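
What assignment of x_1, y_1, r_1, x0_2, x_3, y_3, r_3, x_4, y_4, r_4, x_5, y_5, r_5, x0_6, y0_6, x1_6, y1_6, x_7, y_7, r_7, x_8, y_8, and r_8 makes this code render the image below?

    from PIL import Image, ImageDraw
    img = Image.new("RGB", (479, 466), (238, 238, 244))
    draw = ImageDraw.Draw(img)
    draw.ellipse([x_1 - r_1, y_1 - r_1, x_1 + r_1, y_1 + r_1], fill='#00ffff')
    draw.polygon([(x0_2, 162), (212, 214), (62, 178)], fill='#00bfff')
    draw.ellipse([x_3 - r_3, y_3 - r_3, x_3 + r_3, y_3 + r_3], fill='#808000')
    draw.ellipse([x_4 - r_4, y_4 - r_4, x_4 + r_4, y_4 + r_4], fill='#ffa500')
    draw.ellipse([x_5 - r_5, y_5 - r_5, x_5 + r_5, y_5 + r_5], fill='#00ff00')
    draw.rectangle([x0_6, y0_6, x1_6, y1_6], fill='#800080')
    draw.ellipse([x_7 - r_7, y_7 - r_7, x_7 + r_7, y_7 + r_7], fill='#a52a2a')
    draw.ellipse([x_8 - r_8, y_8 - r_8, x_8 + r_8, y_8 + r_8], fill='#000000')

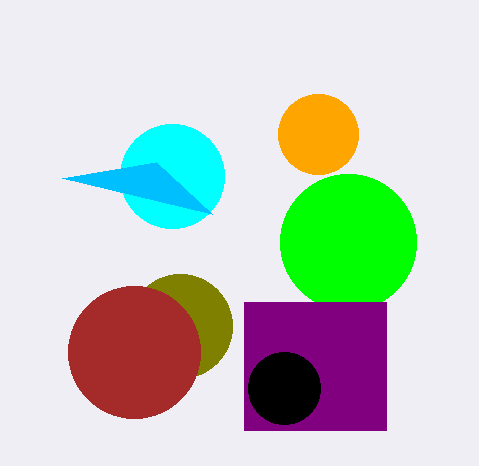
x_1 = 172; y_1 = 176; r_1 = 52; x0_2 = 156; x_3 = 180; y_3 = 326; r_3 = 52; x_4 = 318; y_4 = 134; r_4 = 40; x_5 = 348; y_5 = 242; r_5 = 68; x0_6 = 244; y0_6 = 302; x1_6 = 386; y1_6 = 430; x_7 = 134; y_7 = 352; r_7 = 66; x_8 = 284; y_8 = 388; r_8 = 36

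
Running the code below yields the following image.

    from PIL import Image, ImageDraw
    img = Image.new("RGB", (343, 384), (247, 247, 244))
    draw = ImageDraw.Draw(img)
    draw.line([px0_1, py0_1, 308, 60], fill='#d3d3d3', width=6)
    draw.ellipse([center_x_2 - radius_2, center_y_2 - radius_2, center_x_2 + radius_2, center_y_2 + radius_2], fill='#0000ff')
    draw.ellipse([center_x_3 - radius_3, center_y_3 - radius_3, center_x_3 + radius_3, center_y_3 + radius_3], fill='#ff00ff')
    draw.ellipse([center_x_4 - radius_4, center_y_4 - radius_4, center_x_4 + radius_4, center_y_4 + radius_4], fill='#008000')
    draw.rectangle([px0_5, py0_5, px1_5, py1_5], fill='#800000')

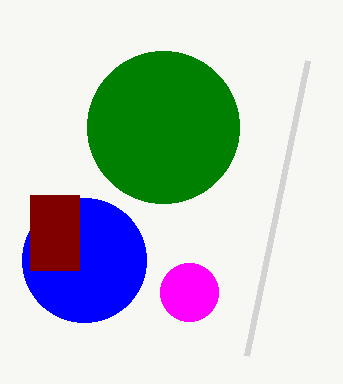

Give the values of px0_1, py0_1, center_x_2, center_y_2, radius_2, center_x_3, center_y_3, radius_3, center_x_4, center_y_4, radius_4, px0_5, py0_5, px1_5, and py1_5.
px0_1 = 247; py0_1 = 355; center_x_2 = 84; center_y_2 = 260; radius_2 = 62; center_x_3 = 189; center_y_3 = 292; radius_3 = 29; center_x_4 = 163; center_y_4 = 127; radius_4 = 76; px0_5 = 30; py0_5 = 195; px1_5 = 79; py1_5 = 270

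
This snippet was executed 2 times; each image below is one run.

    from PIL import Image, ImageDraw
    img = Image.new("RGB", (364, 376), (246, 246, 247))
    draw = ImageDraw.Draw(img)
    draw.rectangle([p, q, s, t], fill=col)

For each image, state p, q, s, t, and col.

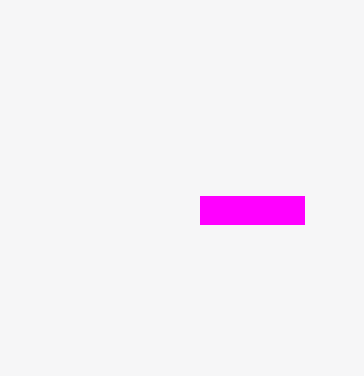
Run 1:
p = 200, q = 196, s = 304, t = 224, col = 'magenta'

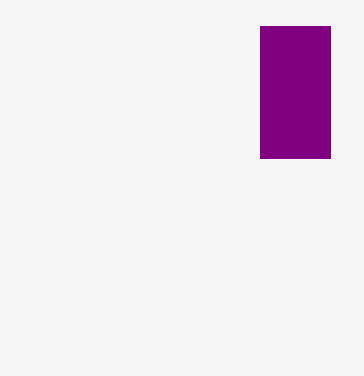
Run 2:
p = 260
q = 26
s = 330
t = 158
col = 'purple'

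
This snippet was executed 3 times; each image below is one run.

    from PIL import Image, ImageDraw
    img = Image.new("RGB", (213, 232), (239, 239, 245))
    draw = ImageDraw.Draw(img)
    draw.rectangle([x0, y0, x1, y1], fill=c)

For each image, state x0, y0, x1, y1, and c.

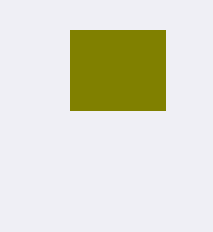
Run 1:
x0 = 70; y0 = 30; x1 = 165; y1 = 110; c = 'olive'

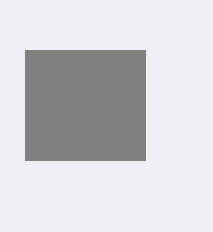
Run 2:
x0 = 25, y0 = 50, x1 = 145, y1 = 160, c = 'gray'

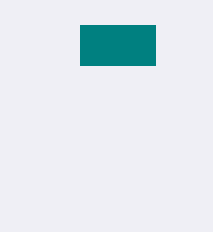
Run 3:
x0 = 80, y0 = 25, x1 = 155, y1 = 65, c = 'teal'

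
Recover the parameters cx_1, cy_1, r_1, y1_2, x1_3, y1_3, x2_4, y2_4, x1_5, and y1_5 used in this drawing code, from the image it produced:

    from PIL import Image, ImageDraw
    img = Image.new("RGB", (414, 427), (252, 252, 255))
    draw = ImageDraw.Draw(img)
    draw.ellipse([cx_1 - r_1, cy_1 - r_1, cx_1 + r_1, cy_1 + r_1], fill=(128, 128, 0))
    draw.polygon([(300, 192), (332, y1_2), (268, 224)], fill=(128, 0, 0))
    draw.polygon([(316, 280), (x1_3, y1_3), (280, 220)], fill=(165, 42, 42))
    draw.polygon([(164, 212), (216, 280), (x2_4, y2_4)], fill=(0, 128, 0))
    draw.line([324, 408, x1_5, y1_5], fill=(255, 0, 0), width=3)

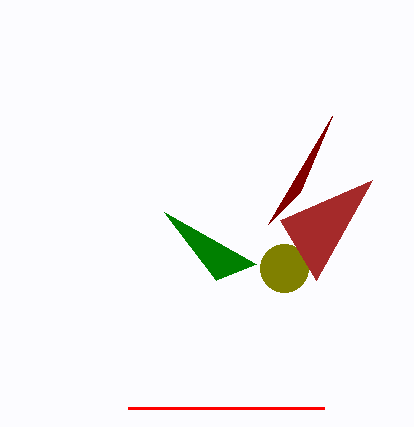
cx_1 = 284
cy_1 = 268
r_1 = 24
y1_2 = 116
x1_3 = 372
y1_3 = 180
x2_4 = 256
y2_4 = 264
x1_5 = 128
y1_5 = 408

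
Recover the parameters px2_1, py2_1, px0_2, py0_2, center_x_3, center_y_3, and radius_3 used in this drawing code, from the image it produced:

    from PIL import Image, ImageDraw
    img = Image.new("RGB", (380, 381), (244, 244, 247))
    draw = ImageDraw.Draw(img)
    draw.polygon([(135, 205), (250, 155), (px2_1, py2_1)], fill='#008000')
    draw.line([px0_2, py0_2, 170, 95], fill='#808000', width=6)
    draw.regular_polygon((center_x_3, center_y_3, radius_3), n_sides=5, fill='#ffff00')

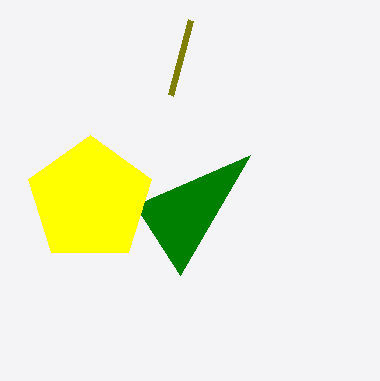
px2_1 = 180, py2_1 = 275, px0_2 = 190, py0_2 = 20, center_x_3 = 90, center_y_3 = 200, radius_3 = 65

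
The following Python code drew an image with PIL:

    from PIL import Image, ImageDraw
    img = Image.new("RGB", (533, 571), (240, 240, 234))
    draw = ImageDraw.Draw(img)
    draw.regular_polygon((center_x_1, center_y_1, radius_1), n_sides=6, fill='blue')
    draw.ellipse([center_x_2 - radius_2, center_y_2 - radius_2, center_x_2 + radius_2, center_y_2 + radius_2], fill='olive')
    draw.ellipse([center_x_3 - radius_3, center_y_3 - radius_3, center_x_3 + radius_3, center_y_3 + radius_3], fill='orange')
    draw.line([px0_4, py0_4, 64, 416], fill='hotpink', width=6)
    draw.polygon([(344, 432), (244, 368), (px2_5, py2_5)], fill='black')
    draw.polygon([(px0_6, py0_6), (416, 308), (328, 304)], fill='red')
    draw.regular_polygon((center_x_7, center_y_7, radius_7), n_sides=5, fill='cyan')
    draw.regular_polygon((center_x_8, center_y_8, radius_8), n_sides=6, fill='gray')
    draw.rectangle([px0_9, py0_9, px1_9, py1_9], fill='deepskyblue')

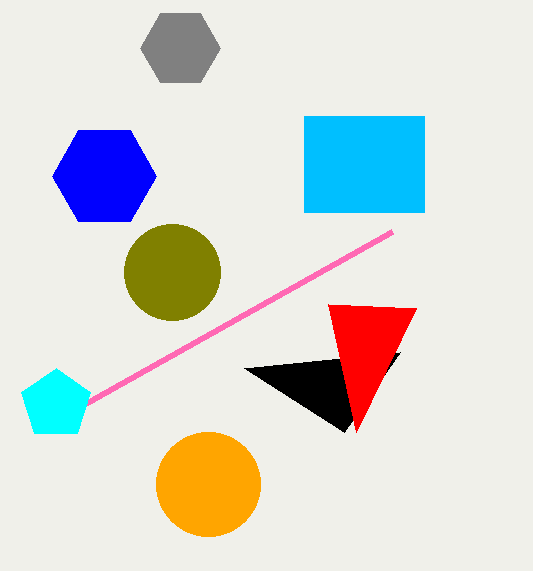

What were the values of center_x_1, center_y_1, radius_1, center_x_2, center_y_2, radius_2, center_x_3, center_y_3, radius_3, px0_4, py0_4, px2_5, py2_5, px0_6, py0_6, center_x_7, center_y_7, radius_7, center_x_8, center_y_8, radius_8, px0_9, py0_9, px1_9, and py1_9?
center_x_1 = 104, center_y_1 = 176, radius_1 = 52, center_x_2 = 172, center_y_2 = 272, radius_2 = 48, center_x_3 = 208, center_y_3 = 484, radius_3 = 52, px0_4 = 392, py0_4 = 232, px2_5 = 400, py2_5 = 352, px0_6 = 356, py0_6 = 432, center_x_7 = 56, center_y_7 = 404, radius_7 = 36, center_x_8 = 180, center_y_8 = 48, radius_8 = 40, px0_9 = 304, py0_9 = 116, px1_9 = 424, py1_9 = 212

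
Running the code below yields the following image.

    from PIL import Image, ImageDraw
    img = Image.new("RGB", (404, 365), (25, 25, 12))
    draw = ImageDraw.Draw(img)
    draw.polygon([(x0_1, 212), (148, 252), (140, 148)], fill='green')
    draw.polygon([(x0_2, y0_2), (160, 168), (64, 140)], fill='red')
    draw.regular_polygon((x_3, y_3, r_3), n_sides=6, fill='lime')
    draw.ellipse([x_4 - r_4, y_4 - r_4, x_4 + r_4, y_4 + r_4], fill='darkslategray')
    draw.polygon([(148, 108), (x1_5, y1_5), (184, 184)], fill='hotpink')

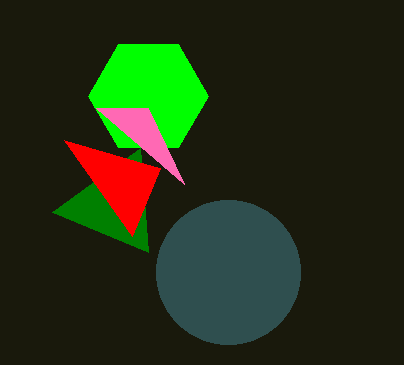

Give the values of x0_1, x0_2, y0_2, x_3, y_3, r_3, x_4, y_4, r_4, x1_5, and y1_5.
x0_1 = 52, x0_2 = 132, y0_2 = 236, x_3 = 148, y_3 = 96, r_3 = 60, x_4 = 228, y_4 = 272, r_4 = 72, x1_5 = 96, y1_5 = 108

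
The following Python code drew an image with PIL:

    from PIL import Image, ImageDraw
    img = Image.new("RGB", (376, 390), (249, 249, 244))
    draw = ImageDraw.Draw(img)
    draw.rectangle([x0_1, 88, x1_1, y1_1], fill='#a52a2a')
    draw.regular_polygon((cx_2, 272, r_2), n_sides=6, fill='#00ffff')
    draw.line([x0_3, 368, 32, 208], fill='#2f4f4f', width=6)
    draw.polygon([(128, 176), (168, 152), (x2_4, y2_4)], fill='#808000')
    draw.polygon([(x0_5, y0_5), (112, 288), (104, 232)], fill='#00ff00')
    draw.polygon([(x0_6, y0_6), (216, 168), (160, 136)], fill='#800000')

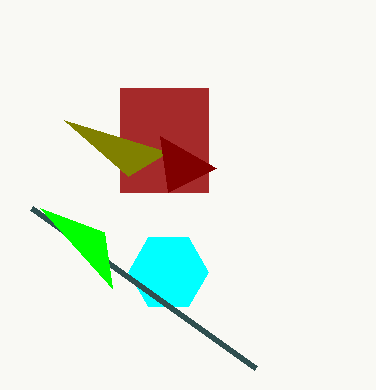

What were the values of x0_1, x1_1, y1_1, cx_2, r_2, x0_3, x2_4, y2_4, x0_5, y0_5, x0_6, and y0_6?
x0_1 = 120; x1_1 = 208; y1_1 = 192; cx_2 = 168; r_2 = 40; x0_3 = 256; x2_4 = 64; y2_4 = 120; x0_5 = 40; y0_5 = 208; x0_6 = 168; y0_6 = 192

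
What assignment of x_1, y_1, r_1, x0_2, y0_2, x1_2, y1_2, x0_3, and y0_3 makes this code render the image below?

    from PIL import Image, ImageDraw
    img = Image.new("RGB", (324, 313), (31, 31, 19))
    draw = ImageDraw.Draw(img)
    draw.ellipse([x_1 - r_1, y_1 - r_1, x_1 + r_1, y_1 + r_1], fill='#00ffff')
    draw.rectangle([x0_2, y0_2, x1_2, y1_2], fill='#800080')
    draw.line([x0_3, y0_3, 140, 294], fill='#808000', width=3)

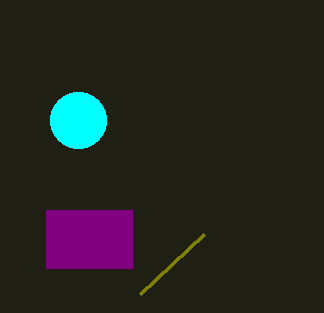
x_1 = 78; y_1 = 120; r_1 = 28; x0_2 = 46; y0_2 = 210; x1_2 = 132; y1_2 = 268; x0_3 = 204; y0_3 = 234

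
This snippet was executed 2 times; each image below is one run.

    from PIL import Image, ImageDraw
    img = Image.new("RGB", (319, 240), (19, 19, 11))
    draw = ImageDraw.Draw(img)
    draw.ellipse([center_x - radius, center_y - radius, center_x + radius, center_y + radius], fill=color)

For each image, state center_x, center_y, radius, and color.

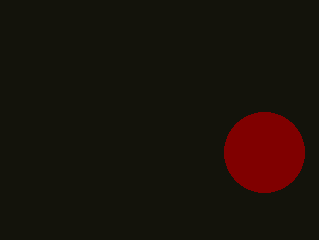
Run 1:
center_x = 264
center_y = 152
radius = 40
color = 'maroon'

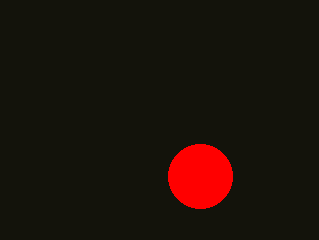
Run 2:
center_x = 200; center_y = 176; radius = 32; color = 'red'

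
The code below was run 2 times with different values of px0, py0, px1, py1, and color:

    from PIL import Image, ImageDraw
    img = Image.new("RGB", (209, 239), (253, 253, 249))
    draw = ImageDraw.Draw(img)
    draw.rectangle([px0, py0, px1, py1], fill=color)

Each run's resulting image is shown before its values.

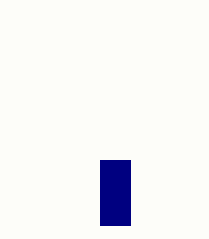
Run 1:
px0 = 100
py0 = 160
px1 = 130
py1 = 225
color = 'navy'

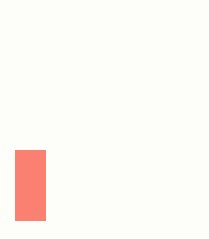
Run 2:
px0 = 15, py0 = 150, px1 = 45, py1 = 220, color = 'salmon'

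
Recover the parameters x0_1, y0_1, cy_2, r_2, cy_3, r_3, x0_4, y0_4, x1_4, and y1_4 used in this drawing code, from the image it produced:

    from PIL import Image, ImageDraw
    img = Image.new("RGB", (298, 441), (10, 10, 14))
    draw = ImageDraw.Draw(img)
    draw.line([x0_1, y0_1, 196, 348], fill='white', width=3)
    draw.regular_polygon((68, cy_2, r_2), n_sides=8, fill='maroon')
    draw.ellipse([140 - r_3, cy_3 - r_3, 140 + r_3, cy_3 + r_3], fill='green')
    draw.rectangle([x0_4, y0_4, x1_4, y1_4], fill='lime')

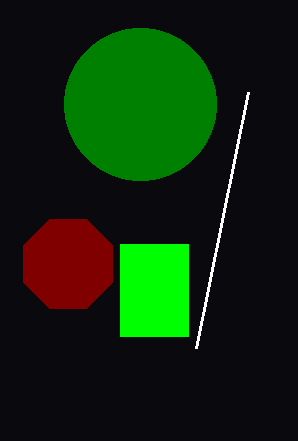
x0_1 = 248
y0_1 = 92
cy_2 = 264
r_2 = 48
cy_3 = 104
r_3 = 76
x0_4 = 120
y0_4 = 244
x1_4 = 188
y1_4 = 336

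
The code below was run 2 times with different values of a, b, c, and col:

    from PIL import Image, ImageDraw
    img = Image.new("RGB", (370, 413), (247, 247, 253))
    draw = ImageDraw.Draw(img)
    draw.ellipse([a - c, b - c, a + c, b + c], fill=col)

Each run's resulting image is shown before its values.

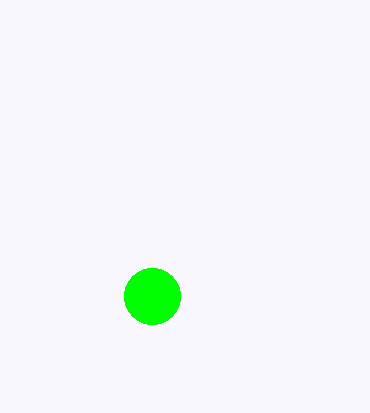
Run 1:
a = 152
b = 296
c = 28
col = 'lime'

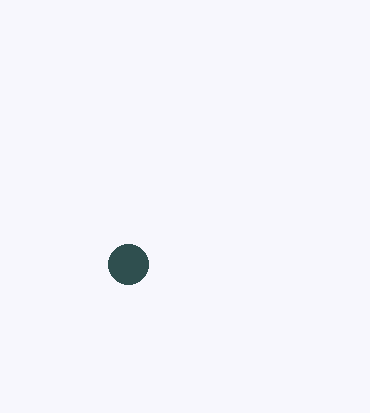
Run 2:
a = 128, b = 264, c = 20, col = 'darkslategray'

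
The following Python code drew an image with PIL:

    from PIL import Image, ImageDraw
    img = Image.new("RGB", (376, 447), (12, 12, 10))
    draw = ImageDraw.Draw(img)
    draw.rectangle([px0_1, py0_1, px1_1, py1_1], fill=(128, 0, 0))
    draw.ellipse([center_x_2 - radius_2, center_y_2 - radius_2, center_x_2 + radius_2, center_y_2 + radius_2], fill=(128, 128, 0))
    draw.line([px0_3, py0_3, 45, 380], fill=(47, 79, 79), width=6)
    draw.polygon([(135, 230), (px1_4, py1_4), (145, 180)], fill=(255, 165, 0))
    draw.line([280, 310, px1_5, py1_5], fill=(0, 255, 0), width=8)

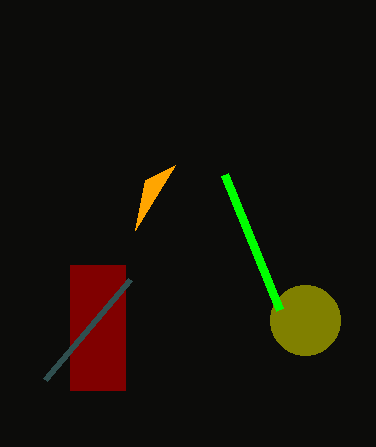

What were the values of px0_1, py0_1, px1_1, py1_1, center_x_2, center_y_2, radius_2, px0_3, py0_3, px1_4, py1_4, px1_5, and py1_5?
px0_1 = 70
py0_1 = 265
px1_1 = 125
py1_1 = 390
center_x_2 = 305
center_y_2 = 320
radius_2 = 35
px0_3 = 130
py0_3 = 280
px1_4 = 175
py1_4 = 165
px1_5 = 225
py1_5 = 175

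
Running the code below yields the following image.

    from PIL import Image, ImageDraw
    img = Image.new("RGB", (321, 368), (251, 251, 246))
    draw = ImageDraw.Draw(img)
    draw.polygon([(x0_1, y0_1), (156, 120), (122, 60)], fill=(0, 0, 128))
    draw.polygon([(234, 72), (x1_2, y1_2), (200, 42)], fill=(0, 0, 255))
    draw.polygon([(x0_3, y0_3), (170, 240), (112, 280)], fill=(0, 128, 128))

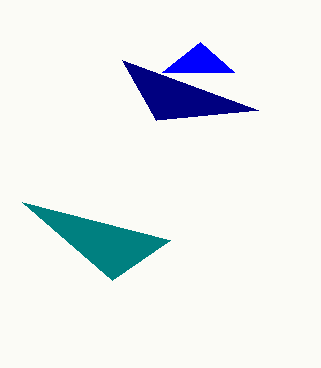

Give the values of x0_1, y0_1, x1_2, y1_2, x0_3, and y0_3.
x0_1 = 258
y0_1 = 110
x1_2 = 162
y1_2 = 72
x0_3 = 22
y0_3 = 202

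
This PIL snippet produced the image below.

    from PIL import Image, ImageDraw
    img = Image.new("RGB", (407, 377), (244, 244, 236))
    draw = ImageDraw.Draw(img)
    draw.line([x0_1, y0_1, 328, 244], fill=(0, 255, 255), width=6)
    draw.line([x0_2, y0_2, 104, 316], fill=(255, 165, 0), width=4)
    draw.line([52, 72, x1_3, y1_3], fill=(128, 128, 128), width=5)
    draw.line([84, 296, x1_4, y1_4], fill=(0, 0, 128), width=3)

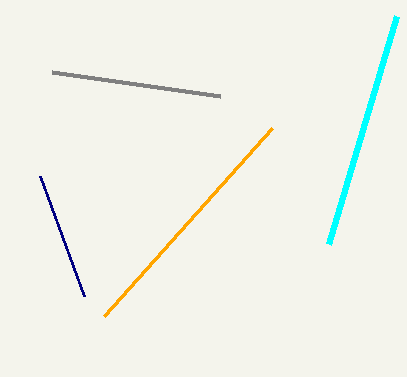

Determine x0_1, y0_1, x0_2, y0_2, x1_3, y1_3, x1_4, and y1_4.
x0_1 = 396, y0_1 = 16, x0_2 = 272, y0_2 = 128, x1_3 = 220, y1_3 = 96, x1_4 = 40, y1_4 = 176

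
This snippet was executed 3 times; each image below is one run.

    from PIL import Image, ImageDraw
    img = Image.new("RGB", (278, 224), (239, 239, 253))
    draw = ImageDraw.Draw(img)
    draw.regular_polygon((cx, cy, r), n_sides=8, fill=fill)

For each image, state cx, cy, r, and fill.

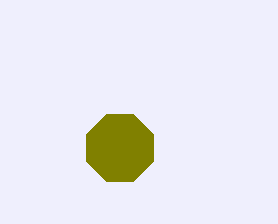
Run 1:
cx = 120
cy = 148
r = 36
fill = 'olive'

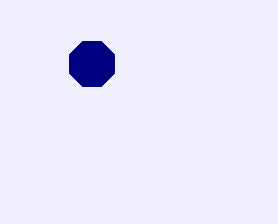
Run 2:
cx = 92
cy = 64
r = 24
fill = 'navy'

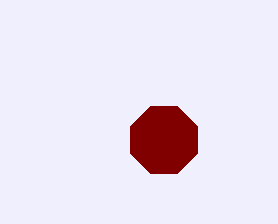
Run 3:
cx = 164
cy = 140
r = 36
fill = 'maroon'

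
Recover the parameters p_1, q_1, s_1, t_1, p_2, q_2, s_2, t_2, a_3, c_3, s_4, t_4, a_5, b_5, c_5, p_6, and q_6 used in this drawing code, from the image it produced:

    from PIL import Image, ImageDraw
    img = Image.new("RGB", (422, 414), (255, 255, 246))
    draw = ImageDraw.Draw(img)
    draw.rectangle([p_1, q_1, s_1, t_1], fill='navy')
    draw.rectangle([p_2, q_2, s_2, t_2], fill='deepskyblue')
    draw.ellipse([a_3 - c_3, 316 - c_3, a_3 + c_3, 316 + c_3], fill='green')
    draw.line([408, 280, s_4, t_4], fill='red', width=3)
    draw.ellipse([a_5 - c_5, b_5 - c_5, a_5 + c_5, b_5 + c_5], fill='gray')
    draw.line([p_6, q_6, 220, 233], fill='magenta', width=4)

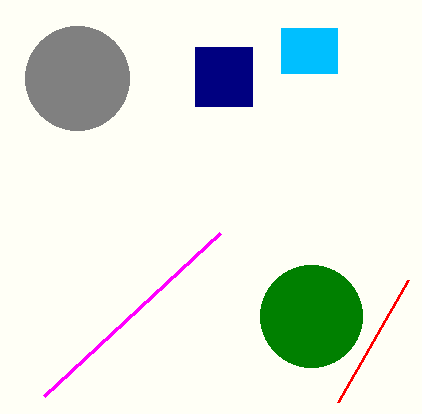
p_1 = 195, q_1 = 47, s_1 = 252, t_1 = 106, p_2 = 281, q_2 = 28, s_2 = 337, t_2 = 73, a_3 = 311, c_3 = 51, s_4 = 338, t_4 = 402, a_5 = 77, b_5 = 78, c_5 = 52, p_6 = 44, q_6 = 396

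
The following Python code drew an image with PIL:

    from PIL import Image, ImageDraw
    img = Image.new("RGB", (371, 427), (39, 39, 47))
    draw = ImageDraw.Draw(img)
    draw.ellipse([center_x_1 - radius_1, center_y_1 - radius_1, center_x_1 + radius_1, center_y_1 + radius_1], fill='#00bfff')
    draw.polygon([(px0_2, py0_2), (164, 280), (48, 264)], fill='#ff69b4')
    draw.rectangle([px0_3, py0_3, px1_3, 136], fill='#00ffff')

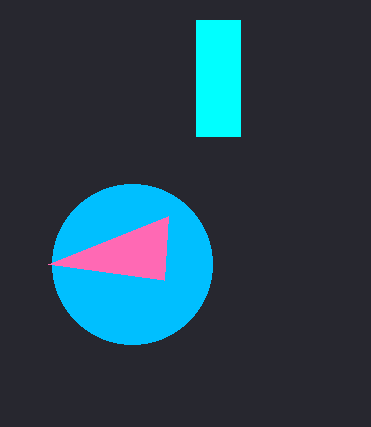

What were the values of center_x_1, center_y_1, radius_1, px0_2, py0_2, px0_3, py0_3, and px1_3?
center_x_1 = 132, center_y_1 = 264, radius_1 = 80, px0_2 = 168, py0_2 = 216, px0_3 = 196, py0_3 = 20, px1_3 = 240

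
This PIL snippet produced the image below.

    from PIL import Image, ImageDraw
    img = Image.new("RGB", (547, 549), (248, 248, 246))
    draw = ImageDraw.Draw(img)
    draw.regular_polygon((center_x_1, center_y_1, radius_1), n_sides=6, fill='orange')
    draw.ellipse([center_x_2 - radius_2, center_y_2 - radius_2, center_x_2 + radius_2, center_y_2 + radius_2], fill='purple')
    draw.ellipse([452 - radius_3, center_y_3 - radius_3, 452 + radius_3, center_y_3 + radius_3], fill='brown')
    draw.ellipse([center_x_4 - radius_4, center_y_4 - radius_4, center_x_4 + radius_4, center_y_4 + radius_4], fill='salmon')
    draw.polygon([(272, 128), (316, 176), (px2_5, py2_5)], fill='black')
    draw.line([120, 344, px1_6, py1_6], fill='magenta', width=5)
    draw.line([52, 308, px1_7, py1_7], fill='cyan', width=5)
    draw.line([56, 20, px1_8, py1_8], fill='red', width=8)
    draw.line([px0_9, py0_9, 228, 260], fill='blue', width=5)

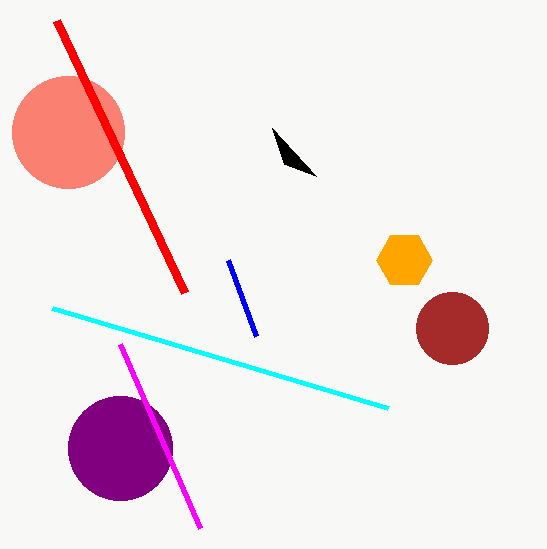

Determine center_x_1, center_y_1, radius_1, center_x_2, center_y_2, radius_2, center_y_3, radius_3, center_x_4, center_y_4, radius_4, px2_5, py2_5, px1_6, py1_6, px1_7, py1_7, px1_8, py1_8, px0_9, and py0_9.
center_x_1 = 404, center_y_1 = 260, radius_1 = 28, center_x_2 = 120, center_y_2 = 448, radius_2 = 52, center_y_3 = 328, radius_3 = 36, center_x_4 = 68, center_y_4 = 132, radius_4 = 56, px2_5 = 284, py2_5 = 164, px1_6 = 200, py1_6 = 528, px1_7 = 388, py1_7 = 408, px1_8 = 184, py1_8 = 292, px0_9 = 256, py0_9 = 336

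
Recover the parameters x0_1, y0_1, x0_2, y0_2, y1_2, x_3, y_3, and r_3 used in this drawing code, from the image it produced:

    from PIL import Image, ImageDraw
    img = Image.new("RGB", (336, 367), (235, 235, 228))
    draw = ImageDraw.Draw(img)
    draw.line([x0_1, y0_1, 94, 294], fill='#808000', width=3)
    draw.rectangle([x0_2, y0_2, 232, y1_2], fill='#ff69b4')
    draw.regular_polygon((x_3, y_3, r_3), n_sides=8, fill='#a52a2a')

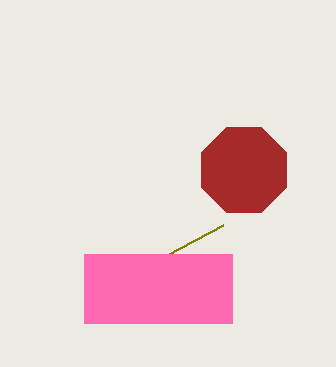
x0_1 = 223
y0_1 = 225
x0_2 = 84
y0_2 = 254
y1_2 = 323
x_3 = 244
y_3 = 170
r_3 = 46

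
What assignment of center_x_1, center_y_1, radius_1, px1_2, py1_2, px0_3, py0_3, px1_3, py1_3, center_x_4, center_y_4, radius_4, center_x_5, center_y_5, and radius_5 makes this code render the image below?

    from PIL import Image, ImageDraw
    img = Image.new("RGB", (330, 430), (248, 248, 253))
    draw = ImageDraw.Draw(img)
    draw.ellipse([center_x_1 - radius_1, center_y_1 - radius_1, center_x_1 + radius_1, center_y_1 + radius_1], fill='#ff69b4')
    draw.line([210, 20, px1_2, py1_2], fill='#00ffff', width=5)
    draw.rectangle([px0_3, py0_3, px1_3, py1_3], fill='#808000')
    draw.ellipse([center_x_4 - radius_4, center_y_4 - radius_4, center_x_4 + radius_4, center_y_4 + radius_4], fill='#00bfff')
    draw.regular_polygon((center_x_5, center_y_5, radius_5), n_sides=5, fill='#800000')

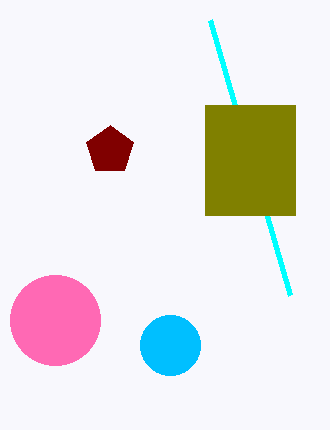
center_x_1 = 55; center_y_1 = 320; radius_1 = 45; px1_2 = 290; py1_2 = 295; px0_3 = 205; py0_3 = 105; px1_3 = 295; py1_3 = 215; center_x_4 = 170; center_y_4 = 345; radius_4 = 30; center_x_5 = 110; center_y_5 = 150; radius_5 = 25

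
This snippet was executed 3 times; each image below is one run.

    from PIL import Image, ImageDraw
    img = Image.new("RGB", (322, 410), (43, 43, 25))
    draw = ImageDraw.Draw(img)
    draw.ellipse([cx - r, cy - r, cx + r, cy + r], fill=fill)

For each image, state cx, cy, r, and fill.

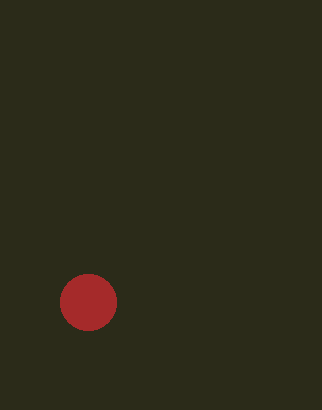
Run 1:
cx = 88
cy = 302
r = 28
fill = 'brown'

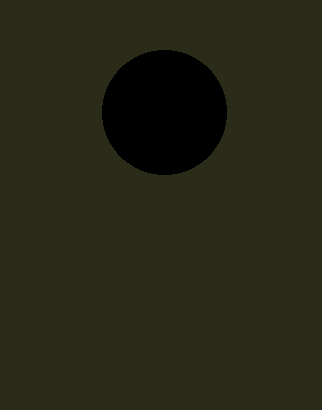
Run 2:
cx = 164; cy = 112; r = 62; fill = 'black'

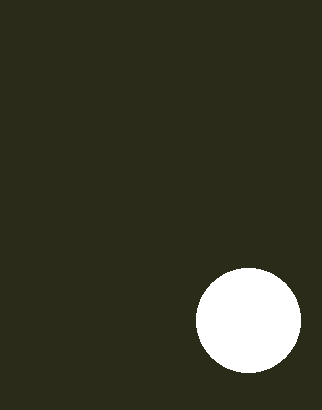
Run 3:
cx = 248; cy = 320; r = 52; fill = 'white'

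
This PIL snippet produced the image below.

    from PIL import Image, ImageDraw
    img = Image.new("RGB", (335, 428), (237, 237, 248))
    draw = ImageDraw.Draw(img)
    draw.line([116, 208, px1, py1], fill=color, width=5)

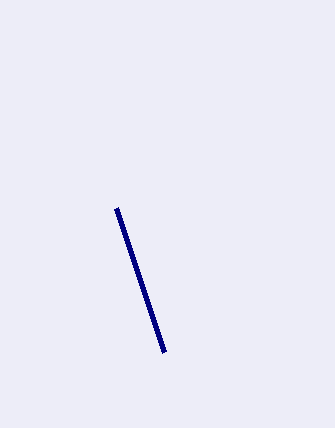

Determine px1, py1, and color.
px1 = 164
py1 = 352
color = 'navy'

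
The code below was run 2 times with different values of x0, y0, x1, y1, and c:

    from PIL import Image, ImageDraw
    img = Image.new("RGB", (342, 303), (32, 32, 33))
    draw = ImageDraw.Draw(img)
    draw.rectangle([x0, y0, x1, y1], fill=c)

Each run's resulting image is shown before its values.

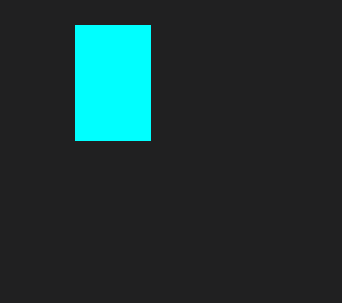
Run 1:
x0 = 75; y0 = 25; x1 = 150; y1 = 140; c = 'cyan'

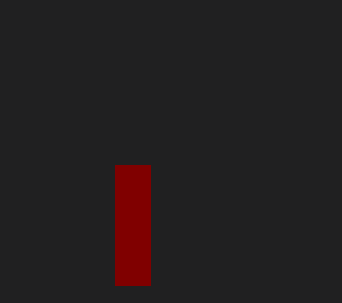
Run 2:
x0 = 115, y0 = 165, x1 = 150, y1 = 285, c = 'maroon'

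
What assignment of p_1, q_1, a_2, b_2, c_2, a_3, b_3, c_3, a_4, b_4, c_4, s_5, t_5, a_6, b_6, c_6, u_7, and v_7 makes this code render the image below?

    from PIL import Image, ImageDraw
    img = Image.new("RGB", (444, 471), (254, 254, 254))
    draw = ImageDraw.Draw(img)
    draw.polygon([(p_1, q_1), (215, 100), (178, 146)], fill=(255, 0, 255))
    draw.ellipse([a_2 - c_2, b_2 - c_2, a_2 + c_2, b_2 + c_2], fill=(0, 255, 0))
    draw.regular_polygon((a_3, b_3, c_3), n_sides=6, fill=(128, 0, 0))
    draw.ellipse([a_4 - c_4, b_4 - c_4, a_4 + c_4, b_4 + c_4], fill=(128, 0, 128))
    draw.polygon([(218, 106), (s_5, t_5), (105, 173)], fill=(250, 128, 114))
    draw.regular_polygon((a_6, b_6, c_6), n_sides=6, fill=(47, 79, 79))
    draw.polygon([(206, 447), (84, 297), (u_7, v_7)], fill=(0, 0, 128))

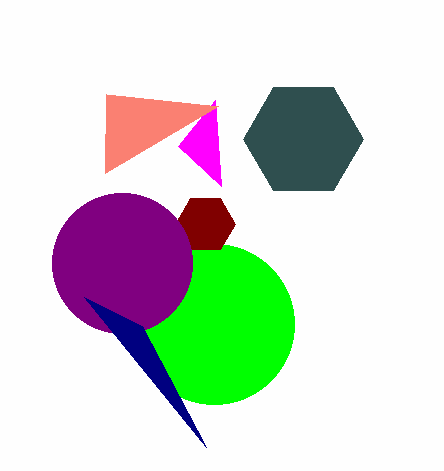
p_1 = 221; q_1 = 186; a_2 = 214; b_2 = 324; c_2 = 80; a_3 = 205; b_3 = 224; c_3 = 30; a_4 = 122; b_4 = 263; c_4 = 70; s_5 = 106; t_5 = 94; a_6 = 303; b_6 = 139; c_6 = 60; u_7 = 142; v_7 = 326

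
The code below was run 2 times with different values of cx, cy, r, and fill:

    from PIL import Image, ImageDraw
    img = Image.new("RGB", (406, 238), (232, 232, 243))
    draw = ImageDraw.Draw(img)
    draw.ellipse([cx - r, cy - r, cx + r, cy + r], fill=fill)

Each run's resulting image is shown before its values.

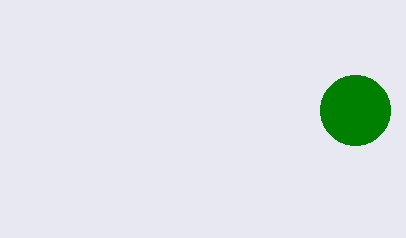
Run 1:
cx = 355, cy = 110, r = 35, fill = 'green'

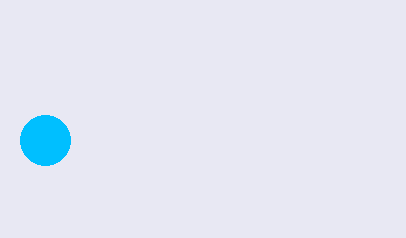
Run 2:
cx = 45
cy = 140
r = 25
fill = 'deepskyblue'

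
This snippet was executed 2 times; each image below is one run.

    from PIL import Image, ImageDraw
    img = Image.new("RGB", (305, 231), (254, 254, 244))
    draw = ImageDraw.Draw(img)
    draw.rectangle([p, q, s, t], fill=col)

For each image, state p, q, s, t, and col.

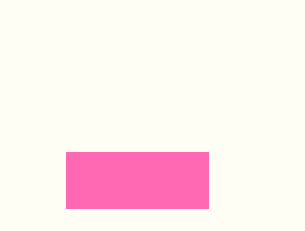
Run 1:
p = 66; q = 152; s = 208; t = 208; col = 'hotpink'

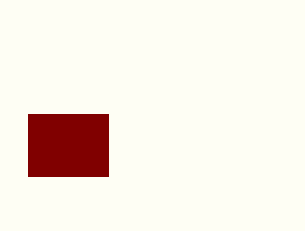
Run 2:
p = 28, q = 114, s = 108, t = 176, col = 'maroon'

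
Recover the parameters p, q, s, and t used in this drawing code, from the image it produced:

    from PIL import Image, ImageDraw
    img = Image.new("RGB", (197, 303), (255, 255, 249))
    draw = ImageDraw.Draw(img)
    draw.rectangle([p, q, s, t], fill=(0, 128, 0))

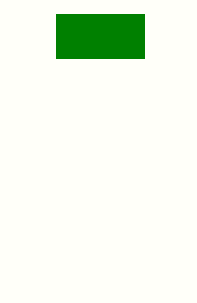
p = 56, q = 14, s = 144, t = 58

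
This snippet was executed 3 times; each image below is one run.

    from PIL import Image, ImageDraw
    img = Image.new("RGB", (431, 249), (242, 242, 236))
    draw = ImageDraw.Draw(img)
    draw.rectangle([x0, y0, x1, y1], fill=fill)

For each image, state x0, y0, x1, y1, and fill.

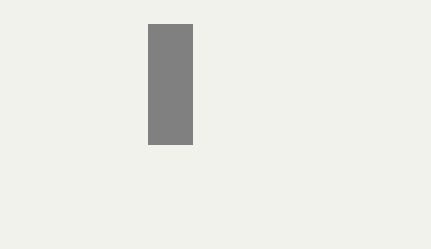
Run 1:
x0 = 148; y0 = 24; x1 = 192; y1 = 144; fill = 'gray'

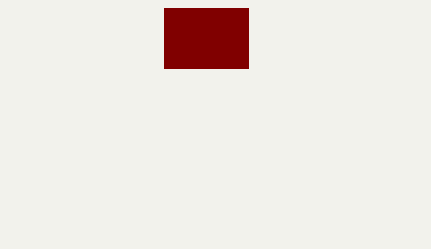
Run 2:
x0 = 164
y0 = 8
x1 = 248
y1 = 68
fill = 'maroon'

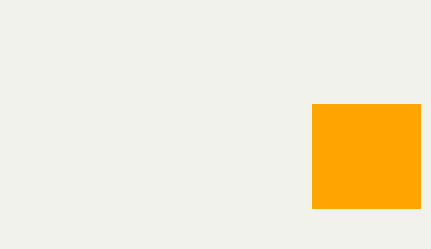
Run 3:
x0 = 312
y0 = 104
x1 = 420
y1 = 208
fill = 'orange'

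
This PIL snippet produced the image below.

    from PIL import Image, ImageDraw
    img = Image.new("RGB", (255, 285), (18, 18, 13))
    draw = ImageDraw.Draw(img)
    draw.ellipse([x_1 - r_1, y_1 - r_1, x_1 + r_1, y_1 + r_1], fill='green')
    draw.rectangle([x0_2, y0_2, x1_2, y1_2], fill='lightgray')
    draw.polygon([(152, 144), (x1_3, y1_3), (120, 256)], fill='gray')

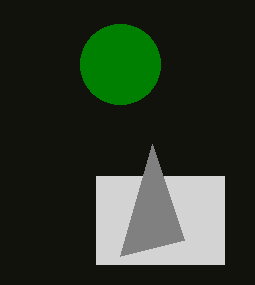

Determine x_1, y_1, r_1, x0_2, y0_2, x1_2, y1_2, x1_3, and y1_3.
x_1 = 120; y_1 = 64; r_1 = 40; x0_2 = 96; y0_2 = 176; x1_2 = 224; y1_2 = 264; x1_3 = 184; y1_3 = 240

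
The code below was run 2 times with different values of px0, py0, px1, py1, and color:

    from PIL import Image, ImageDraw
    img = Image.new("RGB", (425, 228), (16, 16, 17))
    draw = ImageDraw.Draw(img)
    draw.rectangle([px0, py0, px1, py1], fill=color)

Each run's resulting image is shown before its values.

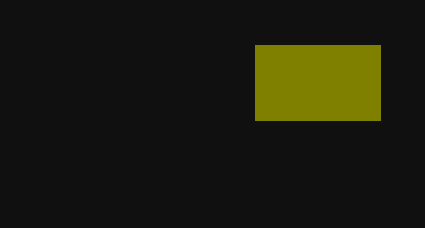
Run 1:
px0 = 255
py0 = 45
px1 = 380
py1 = 120
color = 'olive'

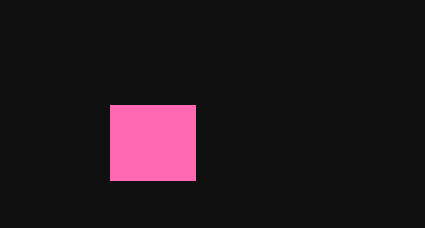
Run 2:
px0 = 110; py0 = 105; px1 = 195; py1 = 180; color = 'hotpink'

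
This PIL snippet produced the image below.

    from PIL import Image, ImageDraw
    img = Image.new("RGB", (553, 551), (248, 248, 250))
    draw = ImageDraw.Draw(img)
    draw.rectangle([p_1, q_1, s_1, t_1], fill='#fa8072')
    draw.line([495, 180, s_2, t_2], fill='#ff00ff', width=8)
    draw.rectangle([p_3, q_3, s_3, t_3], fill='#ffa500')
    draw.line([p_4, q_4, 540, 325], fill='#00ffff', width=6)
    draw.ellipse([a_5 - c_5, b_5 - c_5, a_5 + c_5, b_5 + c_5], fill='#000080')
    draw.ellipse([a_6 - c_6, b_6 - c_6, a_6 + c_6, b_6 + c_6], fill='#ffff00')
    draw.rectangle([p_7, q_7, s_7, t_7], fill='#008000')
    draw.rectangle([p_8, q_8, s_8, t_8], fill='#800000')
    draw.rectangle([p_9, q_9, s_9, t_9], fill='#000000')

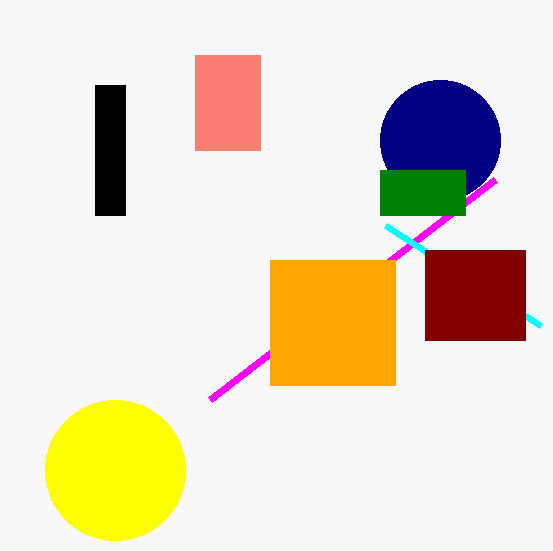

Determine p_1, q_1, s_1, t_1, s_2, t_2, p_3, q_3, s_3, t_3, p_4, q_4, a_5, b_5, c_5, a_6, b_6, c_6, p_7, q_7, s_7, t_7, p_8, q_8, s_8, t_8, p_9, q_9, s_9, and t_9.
p_1 = 195
q_1 = 55
s_1 = 260
t_1 = 150
s_2 = 210
t_2 = 400
p_3 = 270
q_3 = 260
s_3 = 395
t_3 = 385
p_4 = 385
q_4 = 225
a_5 = 440
b_5 = 140
c_5 = 60
a_6 = 115
b_6 = 470
c_6 = 70
p_7 = 380
q_7 = 170
s_7 = 465
t_7 = 215
p_8 = 425
q_8 = 250
s_8 = 525
t_8 = 340
p_9 = 95
q_9 = 85
s_9 = 125
t_9 = 215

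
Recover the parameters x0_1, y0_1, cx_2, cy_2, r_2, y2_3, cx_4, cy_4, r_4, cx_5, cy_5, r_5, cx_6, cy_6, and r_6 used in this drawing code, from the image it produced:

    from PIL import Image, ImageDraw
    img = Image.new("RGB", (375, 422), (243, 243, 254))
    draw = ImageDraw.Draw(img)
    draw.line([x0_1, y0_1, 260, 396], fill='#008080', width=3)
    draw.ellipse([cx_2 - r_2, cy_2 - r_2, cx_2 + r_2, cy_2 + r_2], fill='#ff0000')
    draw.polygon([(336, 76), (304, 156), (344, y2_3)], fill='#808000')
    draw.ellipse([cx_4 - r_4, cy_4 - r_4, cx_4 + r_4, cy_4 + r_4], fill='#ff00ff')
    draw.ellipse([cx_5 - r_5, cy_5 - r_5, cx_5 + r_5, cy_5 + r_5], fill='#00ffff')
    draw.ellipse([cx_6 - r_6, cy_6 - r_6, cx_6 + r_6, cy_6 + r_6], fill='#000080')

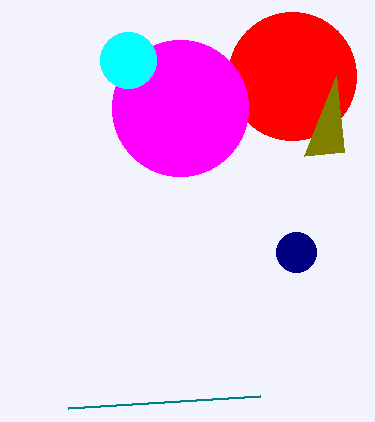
x0_1 = 68
y0_1 = 408
cx_2 = 292
cy_2 = 76
r_2 = 64
y2_3 = 152
cx_4 = 180
cy_4 = 108
r_4 = 68
cx_5 = 128
cy_5 = 60
r_5 = 28
cx_6 = 296
cy_6 = 252
r_6 = 20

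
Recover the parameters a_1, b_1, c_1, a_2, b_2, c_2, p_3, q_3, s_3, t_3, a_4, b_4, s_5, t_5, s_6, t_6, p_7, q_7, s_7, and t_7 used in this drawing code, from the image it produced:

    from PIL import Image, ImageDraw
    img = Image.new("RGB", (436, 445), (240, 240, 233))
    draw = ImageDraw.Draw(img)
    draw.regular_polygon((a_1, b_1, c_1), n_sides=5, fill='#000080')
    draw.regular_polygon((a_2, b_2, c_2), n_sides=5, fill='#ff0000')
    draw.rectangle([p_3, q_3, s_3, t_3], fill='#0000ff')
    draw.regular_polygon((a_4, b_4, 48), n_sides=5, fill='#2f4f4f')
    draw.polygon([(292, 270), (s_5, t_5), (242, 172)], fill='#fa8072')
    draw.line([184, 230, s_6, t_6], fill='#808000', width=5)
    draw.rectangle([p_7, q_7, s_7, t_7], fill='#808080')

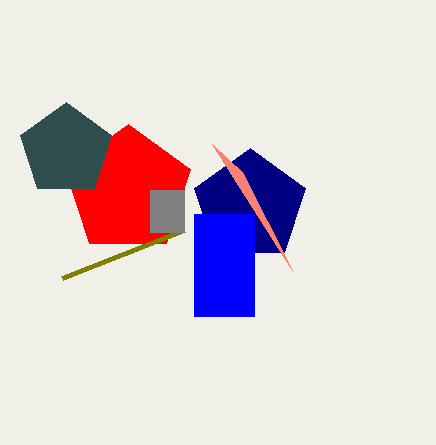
a_1 = 250
b_1 = 206
c_1 = 58
a_2 = 128
b_2 = 190
c_2 = 66
p_3 = 194
q_3 = 214
s_3 = 254
t_3 = 316
a_4 = 66
b_4 = 150
s_5 = 212
t_5 = 144
s_6 = 62
t_6 = 278
p_7 = 150
q_7 = 190
s_7 = 184
t_7 = 232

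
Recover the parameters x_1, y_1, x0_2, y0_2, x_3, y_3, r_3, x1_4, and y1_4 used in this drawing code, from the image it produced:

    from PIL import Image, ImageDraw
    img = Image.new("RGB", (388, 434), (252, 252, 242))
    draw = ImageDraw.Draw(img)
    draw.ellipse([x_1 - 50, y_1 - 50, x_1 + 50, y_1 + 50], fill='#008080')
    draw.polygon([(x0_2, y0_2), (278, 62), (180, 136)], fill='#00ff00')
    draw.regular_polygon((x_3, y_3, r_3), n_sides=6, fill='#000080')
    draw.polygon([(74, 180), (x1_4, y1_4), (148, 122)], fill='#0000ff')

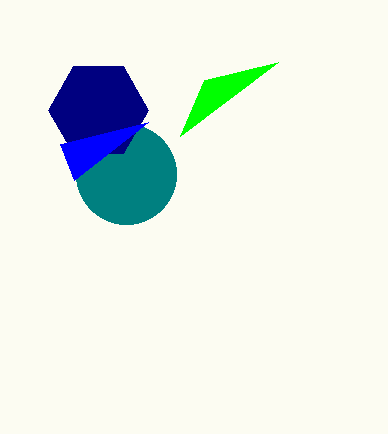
x_1 = 126, y_1 = 174, x0_2 = 204, y0_2 = 80, x_3 = 98, y_3 = 110, r_3 = 50, x1_4 = 60, y1_4 = 144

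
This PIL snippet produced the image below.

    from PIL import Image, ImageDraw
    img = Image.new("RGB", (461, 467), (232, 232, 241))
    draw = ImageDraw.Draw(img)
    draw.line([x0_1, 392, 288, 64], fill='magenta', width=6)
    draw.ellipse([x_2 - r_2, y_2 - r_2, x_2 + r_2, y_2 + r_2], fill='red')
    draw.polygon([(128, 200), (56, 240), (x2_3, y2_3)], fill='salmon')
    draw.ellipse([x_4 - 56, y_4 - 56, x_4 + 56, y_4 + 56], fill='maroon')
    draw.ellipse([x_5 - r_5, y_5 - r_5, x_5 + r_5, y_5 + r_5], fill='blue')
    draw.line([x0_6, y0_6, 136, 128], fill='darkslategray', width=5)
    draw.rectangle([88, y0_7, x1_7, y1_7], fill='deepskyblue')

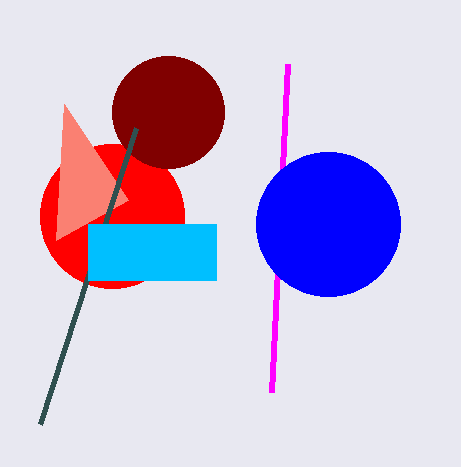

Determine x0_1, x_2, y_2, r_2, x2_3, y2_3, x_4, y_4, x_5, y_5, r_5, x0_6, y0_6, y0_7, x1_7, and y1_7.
x0_1 = 272; x_2 = 112; y_2 = 216; r_2 = 72; x2_3 = 64; y2_3 = 104; x_4 = 168; y_4 = 112; x_5 = 328; y_5 = 224; r_5 = 72; x0_6 = 40; y0_6 = 424; y0_7 = 224; x1_7 = 216; y1_7 = 280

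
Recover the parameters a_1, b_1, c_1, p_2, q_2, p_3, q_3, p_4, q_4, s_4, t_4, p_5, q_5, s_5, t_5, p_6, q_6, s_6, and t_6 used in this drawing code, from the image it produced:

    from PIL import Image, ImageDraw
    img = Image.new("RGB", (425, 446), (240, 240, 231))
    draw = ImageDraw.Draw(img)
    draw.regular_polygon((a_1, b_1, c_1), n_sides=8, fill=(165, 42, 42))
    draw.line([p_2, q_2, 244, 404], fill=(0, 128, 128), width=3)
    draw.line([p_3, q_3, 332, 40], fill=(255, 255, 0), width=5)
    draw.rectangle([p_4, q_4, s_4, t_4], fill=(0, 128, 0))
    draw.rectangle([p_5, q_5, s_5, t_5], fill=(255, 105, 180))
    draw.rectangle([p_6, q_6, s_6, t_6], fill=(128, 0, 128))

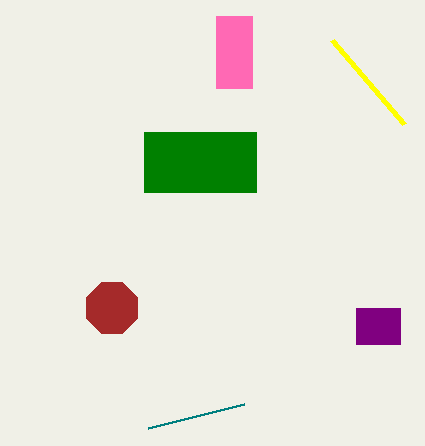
a_1 = 112, b_1 = 308, c_1 = 28, p_2 = 148, q_2 = 428, p_3 = 404, q_3 = 124, p_4 = 144, q_4 = 132, s_4 = 256, t_4 = 192, p_5 = 216, q_5 = 16, s_5 = 252, t_5 = 88, p_6 = 356, q_6 = 308, s_6 = 400, t_6 = 344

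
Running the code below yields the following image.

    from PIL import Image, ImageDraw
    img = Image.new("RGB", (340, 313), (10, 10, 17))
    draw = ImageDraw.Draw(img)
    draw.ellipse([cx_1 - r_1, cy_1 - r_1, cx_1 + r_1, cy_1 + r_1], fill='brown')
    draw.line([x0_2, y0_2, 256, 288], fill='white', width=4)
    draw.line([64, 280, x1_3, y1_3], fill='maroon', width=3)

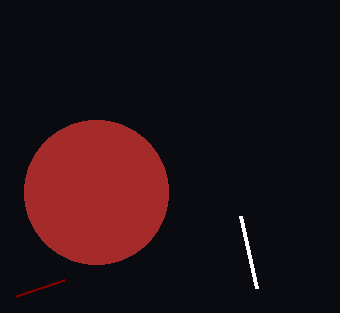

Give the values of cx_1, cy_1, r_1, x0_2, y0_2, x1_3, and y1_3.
cx_1 = 96
cy_1 = 192
r_1 = 72
x0_2 = 240
y0_2 = 216
x1_3 = 16
y1_3 = 296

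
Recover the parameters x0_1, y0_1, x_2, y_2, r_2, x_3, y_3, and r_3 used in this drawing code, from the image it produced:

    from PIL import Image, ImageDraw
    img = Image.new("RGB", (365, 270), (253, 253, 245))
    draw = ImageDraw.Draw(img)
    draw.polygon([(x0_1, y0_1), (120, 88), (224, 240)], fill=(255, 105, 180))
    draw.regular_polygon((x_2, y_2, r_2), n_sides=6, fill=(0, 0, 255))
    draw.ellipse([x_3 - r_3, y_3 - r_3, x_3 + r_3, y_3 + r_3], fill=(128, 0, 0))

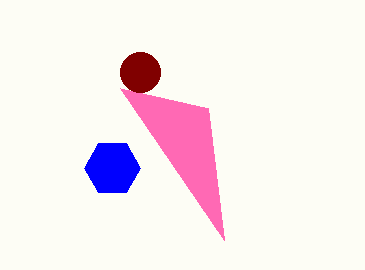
x0_1 = 208, y0_1 = 108, x_2 = 112, y_2 = 168, r_2 = 28, x_3 = 140, y_3 = 72, r_3 = 20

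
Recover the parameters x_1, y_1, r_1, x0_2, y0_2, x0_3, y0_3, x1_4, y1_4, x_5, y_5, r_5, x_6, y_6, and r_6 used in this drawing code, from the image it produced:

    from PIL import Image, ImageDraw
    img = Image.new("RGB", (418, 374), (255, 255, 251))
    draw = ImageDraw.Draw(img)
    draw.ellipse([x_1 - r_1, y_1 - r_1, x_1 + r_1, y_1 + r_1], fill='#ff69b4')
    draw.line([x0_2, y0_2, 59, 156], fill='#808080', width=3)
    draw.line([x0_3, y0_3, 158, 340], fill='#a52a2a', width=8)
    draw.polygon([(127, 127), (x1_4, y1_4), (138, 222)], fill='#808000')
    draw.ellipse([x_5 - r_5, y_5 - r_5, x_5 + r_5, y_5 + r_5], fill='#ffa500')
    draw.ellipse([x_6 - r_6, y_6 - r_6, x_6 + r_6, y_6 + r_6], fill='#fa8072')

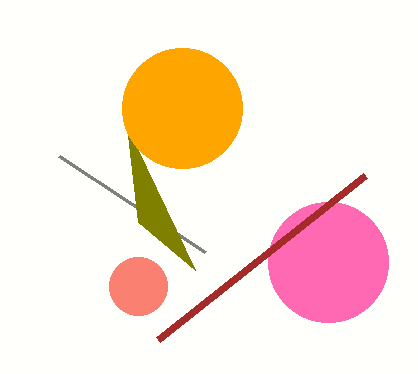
x_1 = 328
y_1 = 262
r_1 = 60
x0_2 = 205
y0_2 = 252
x0_3 = 365
y0_3 = 176
x1_4 = 195
y1_4 = 270
x_5 = 182
y_5 = 108
r_5 = 60
x_6 = 138
y_6 = 286
r_6 = 29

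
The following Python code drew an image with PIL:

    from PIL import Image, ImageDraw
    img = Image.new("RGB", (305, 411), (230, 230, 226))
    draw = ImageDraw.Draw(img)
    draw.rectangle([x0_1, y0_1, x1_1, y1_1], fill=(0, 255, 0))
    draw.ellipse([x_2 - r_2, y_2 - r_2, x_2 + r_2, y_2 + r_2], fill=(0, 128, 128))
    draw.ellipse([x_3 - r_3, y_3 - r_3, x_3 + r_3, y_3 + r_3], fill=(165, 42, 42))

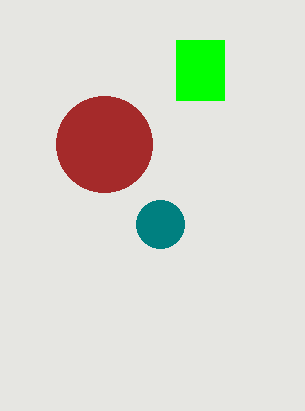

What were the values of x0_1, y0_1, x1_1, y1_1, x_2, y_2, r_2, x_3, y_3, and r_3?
x0_1 = 176; y0_1 = 40; x1_1 = 224; y1_1 = 100; x_2 = 160; y_2 = 224; r_2 = 24; x_3 = 104; y_3 = 144; r_3 = 48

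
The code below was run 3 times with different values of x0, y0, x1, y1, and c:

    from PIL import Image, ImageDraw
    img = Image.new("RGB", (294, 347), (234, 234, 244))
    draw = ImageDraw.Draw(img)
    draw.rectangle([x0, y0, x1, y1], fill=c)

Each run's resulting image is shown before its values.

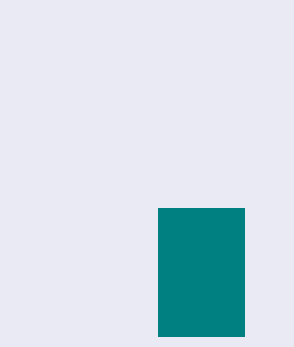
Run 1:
x0 = 158, y0 = 208, x1 = 244, y1 = 336, c = 'teal'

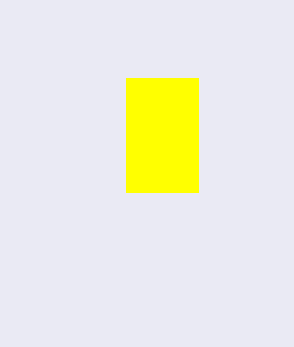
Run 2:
x0 = 126
y0 = 78
x1 = 198
y1 = 192
c = 'yellow'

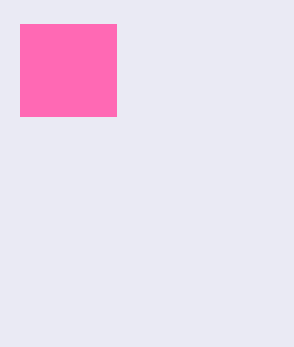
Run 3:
x0 = 20, y0 = 24, x1 = 116, y1 = 116, c = 'hotpink'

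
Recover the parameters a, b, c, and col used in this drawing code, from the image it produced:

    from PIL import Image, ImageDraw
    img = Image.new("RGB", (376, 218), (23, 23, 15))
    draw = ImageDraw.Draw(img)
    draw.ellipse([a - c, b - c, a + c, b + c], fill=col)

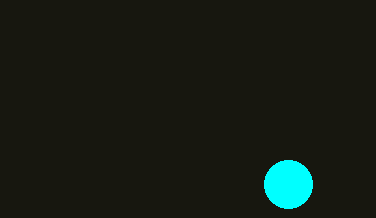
a = 288, b = 184, c = 24, col = 'cyan'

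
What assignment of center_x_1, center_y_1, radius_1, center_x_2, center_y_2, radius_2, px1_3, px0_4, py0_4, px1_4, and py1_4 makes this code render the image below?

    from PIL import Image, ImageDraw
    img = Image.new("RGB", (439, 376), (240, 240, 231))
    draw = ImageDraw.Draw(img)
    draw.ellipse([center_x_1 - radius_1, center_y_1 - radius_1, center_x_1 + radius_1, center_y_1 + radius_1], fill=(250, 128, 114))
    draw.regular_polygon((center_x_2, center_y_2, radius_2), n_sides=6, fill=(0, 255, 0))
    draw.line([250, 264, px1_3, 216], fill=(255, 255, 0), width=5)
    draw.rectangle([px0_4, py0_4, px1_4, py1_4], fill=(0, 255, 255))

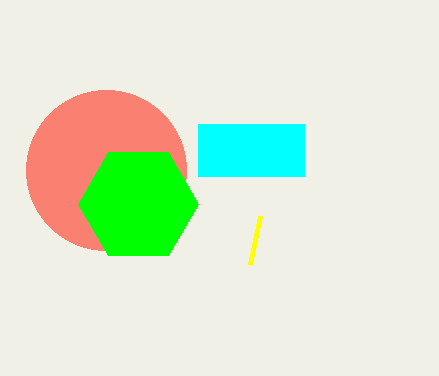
center_x_1 = 106
center_y_1 = 170
radius_1 = 80
center_x_2 = 138
center_y_2 = 204
radius_2 = 60
px1_3 = 260
px0_4 = 198
py0_4 = 124
px1_4 = 304
py1_4 = 176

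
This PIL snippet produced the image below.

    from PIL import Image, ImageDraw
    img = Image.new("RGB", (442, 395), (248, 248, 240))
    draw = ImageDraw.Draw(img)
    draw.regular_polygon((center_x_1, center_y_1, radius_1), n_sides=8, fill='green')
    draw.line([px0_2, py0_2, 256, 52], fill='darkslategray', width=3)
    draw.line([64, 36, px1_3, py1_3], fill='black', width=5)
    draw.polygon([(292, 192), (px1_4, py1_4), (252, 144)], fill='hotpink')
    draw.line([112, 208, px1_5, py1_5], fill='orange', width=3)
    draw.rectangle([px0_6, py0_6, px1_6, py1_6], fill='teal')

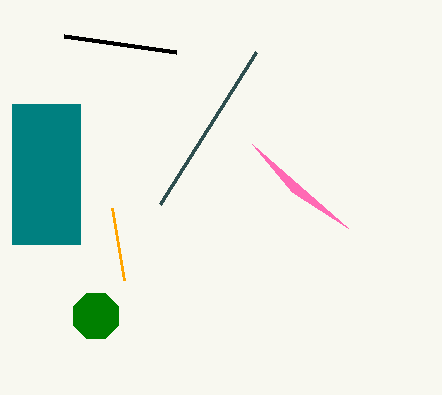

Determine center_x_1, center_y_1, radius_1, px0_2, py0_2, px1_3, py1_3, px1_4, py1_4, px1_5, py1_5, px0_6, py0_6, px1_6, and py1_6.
center_x_1 = 96
center_y_1 = 316
radius_1 = 24
px0_2 = 160
py0_2 = 204
px1_3 = 176
py1_3 = 52
px1_4 = 348
py1_4 = 228
px1_5 = 124
py1_5 = 280
px0_6 = 12
py0_6 = 104
px1_6 = 80
py1_6 = 244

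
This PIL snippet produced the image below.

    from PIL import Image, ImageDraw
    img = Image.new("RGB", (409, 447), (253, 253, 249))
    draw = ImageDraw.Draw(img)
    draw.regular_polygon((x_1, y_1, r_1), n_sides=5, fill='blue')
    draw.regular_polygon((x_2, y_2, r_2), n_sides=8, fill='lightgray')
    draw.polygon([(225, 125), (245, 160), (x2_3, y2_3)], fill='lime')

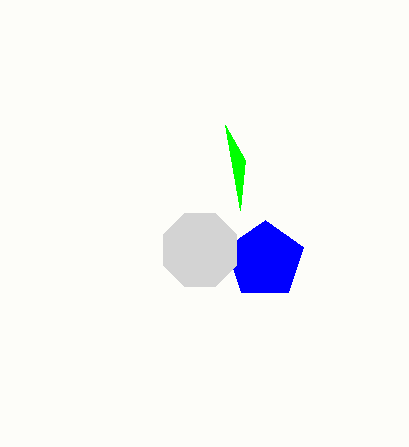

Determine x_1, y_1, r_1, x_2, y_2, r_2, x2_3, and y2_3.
x_1 = 265, y_1 = 260, r_1 = 40, x_2 = 200, y_2 = 250, r_2 = 40, x2_3 = 240, y2_3 = 210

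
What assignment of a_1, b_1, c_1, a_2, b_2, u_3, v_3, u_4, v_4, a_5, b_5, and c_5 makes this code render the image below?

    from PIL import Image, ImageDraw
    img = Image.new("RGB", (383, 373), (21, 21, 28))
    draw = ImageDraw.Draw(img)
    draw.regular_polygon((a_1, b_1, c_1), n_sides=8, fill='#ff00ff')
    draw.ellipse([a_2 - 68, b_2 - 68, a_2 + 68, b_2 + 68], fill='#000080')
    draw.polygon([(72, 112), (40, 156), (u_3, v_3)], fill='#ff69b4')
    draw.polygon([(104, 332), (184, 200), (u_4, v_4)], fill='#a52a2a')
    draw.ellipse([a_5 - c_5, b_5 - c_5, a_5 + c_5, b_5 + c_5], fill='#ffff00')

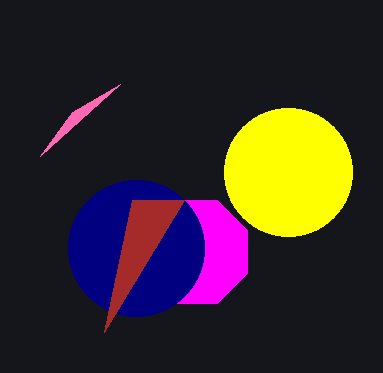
a_1 = 196
b_1 = 252
c_1 = 56
a_2 = 136
b_2 = 248
u_3 = 120
v_3 = 84
u_4 = 132
v_4 = 200
a_5 = 288
b_5 = 172
c_5 = 64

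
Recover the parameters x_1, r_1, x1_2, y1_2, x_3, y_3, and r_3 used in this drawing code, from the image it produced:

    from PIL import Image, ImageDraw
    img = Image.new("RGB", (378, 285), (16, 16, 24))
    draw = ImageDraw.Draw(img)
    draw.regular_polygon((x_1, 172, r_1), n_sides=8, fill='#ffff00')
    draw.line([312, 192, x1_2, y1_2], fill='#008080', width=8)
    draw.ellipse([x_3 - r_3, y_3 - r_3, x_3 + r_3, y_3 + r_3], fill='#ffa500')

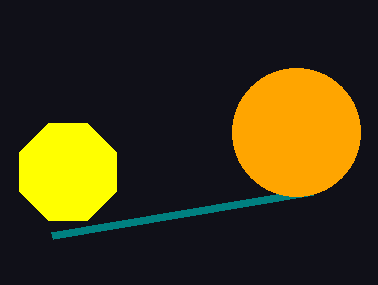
x_1 = 68
r_1 = 52
x1_2 = 52
y1_2 = 236
x_3 = 296
y_3 = 132
r_3 = 64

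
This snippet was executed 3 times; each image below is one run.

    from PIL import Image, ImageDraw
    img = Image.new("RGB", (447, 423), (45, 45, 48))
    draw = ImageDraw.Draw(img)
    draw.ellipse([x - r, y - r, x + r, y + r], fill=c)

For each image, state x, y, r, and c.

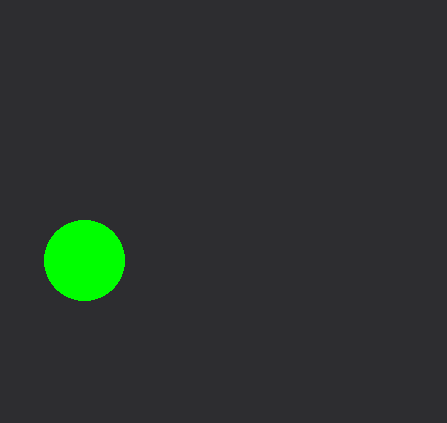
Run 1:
x = 84
y = 260
r = 40
c = 'lime'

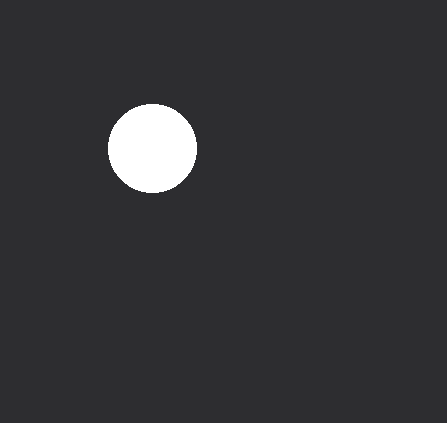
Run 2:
x = 152; y = 148; r = 44; c = 'white'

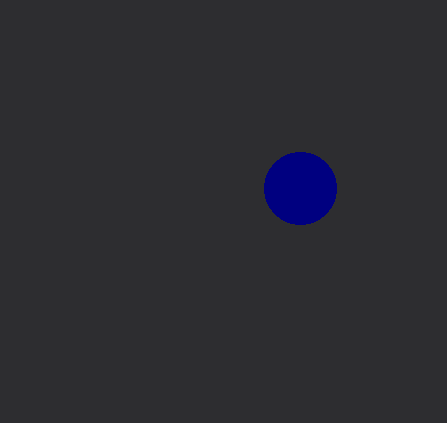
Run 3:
x = 300, y = 188, r = 36, c = 'navy'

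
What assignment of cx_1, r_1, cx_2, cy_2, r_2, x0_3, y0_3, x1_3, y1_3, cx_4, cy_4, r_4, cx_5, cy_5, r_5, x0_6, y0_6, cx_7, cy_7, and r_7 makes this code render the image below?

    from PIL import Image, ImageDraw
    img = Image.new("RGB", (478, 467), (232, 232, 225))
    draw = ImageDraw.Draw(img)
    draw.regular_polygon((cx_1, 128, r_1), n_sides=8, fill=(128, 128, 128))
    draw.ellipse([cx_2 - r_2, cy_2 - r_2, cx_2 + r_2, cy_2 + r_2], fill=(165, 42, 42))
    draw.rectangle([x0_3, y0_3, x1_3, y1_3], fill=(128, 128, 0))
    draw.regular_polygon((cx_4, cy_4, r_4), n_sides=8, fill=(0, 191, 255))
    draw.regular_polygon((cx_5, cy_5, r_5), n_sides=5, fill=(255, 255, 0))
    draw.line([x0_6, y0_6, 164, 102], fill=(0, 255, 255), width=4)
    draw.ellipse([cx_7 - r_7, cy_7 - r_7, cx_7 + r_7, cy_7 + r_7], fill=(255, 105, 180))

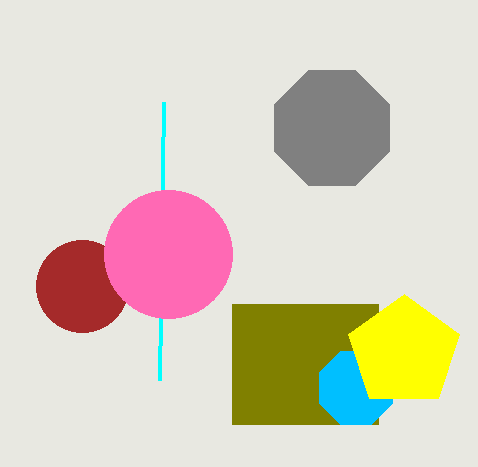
cx_1 = 332; r_1 = 62; cx_2 = 82; cy_2 = 286; r_2 = 46; x0_3 = 232; y0_3 = 304; x1_3 = 378; y1_3 = 424; cx_4 = 356; cy_4 = 388; r_4 = 40; cx_5 = 404; cy_5 = 352; r_5 = 58; x0_6 = 160; y0_6 = 380; cx_7 = 168; cy_7 = 254; r_7 = 64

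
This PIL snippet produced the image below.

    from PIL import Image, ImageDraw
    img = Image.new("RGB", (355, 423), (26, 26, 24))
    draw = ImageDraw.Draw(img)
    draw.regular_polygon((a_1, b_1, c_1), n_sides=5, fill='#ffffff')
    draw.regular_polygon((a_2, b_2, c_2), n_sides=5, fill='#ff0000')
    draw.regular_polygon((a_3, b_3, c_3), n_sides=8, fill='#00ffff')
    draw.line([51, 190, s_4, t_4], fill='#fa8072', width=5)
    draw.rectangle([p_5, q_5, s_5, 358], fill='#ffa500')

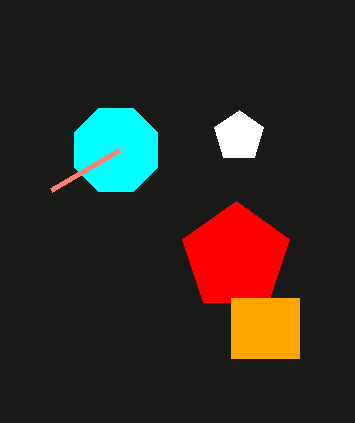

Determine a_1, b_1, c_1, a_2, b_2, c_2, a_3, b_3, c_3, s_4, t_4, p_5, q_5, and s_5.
a_1 = 239, b_1 = 136, c_1 = 26, a_2 = 236, b_2 = 257, c_2 = 56, a_3 = 116, b_3 = 150, c_3 = 45, s_4 = 119, t_4 = 150, p_5 = 231, q_5 = 298, s_5 = 299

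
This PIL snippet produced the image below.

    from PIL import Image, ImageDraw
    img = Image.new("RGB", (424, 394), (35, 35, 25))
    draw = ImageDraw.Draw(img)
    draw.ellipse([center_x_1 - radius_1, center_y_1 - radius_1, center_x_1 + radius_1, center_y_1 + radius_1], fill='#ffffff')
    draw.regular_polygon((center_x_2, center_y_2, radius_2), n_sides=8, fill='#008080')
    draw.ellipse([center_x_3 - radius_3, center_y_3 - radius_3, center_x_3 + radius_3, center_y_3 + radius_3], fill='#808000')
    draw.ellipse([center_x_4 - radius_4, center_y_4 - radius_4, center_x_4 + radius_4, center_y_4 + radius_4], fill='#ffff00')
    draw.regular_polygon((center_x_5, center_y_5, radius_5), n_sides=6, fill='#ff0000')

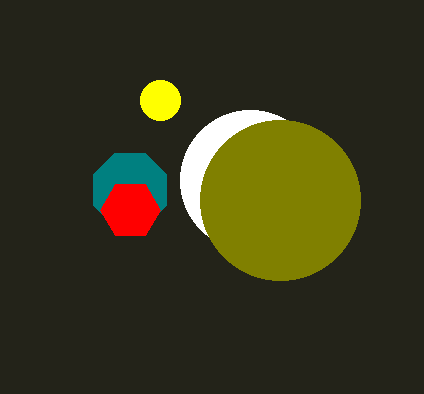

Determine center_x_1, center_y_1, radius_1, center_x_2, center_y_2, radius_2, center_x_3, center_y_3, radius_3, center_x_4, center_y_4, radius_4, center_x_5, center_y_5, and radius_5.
center_x_1 = 250
center_y_1 = 180
radius_1 = 70
center_x_2 = 130
center_y_2 = 190
radius_2 = 40
center_x_3 = 280
center_y_3 = 200
radius_3 = 80
center_x_4 = 160
center_y_4 = 100
radius_4 = 20
center_x_5 = 130
center_y_5 = 210
radius_5 = 30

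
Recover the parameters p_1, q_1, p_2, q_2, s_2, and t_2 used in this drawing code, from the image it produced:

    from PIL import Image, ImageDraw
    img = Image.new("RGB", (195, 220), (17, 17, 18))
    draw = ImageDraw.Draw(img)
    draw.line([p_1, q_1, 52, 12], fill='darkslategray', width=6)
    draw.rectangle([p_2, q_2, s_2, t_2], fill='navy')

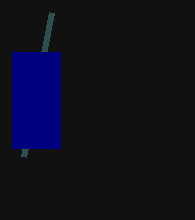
p_1 = 24
q_1 = 156
p_2 = 12
q_2 = 52
s_2 = 60
t_2 = 148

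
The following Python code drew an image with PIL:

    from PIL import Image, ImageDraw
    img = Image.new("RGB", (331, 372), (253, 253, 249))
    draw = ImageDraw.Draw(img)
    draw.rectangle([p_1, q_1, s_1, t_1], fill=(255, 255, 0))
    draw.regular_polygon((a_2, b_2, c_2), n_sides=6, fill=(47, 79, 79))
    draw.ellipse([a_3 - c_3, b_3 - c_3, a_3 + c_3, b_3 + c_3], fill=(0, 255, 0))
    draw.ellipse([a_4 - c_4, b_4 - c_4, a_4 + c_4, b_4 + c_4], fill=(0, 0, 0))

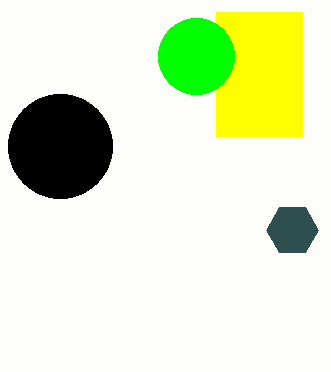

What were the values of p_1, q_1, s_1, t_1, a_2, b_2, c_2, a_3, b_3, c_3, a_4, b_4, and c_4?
p_1 = 216, q_1 = 12, s_1 = 302, t_1 = 136, a_2 = 292, b_2 = 230, c_2 = 26, a_3 = 196, b_3 = 56, c_3 = 38, a_4 = 60, b_4 = 146, c_4 = 52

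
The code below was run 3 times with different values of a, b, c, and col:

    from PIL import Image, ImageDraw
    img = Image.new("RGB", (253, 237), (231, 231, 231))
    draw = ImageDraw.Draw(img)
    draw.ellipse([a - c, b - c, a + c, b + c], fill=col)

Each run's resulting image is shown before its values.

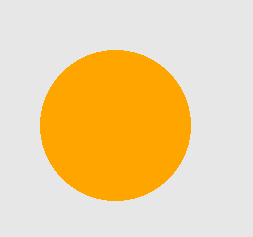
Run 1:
a = 115; b = 125; c = 75; col = 'orange'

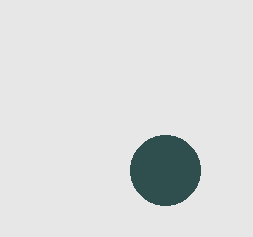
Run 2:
a = 165, b = 170, c = 35, col = 'darkslategray'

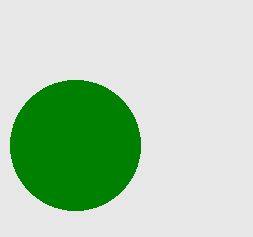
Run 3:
a = 75
b = 145
c = 65
col = 'green'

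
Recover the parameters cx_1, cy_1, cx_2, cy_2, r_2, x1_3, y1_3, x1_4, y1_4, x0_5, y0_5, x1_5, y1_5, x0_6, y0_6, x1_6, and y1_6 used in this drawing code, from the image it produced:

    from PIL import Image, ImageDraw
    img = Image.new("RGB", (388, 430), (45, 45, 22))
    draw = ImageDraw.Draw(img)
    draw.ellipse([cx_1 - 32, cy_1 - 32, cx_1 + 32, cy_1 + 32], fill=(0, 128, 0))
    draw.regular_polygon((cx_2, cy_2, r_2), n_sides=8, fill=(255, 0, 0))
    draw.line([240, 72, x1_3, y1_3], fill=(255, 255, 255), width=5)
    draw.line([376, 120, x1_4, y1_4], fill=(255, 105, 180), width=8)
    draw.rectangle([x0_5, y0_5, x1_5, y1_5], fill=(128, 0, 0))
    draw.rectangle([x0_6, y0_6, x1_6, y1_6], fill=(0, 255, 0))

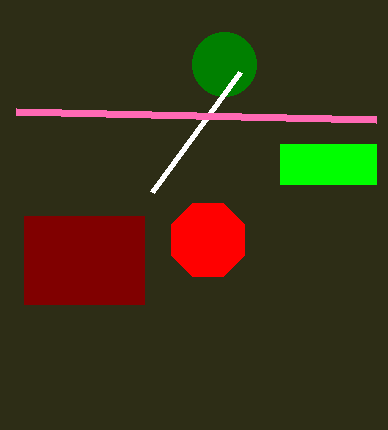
cx_1 = 224; cy_1 = 64; cx_2 = 208; cy_2 = 240; r_2 = 40; x1_3 = 152; y1_3 = 192; x1_4 = 16; y1_4 = 112; x0_5 = 24; y0_5 = 216; x1_5 = 144; y1_5 = 304; x0_6 = 280; y0_6 = 144; x1_6 = 376; y1_6 = 184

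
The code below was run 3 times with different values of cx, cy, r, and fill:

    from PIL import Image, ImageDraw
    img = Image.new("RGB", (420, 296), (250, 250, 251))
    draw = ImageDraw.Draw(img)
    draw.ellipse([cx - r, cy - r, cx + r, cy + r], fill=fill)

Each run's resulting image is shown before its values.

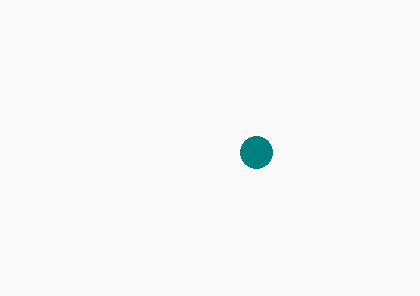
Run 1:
cx = 256; cy = 152; r = 16; fill = 'teal'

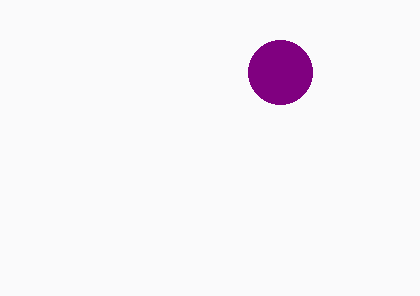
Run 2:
cx = 280; cy = 72; r = 32; fill = 'purple'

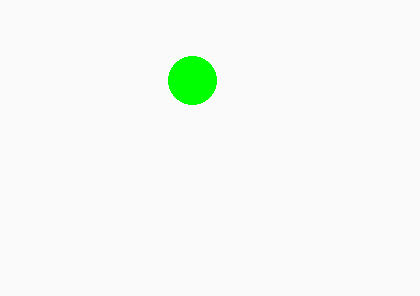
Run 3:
cx = 192, cy = 80, r = 24, fill = 'lime'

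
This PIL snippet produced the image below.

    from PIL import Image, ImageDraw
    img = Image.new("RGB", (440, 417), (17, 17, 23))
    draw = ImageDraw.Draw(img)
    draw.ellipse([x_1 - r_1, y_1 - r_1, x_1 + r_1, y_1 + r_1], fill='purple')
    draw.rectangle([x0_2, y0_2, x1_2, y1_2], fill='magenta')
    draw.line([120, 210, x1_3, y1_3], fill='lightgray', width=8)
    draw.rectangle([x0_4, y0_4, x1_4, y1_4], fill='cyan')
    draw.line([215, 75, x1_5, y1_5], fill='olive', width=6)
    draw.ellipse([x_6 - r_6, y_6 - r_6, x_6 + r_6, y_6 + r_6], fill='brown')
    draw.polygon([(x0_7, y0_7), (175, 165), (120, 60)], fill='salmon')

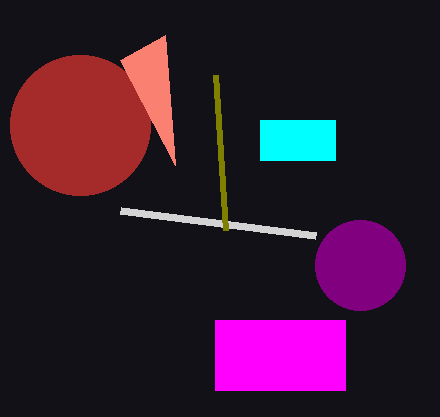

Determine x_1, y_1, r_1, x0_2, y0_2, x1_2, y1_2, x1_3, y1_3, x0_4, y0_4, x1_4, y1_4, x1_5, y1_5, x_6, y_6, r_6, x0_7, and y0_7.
x_1 = 360, y_1 = 265, r_1 = 45, x0_2 = 215, y0_2 = 320, x1_2 = 345, y1_2 = 390, x1_3 = 315, y1_3 = 235, x0_4 = 260, y0_4 = 120, x1_4 = 335, y1_4 = 160, x1_5 = 225, y1_5 = 230, x_6 = 80, y_6 = 125, r_6 = 70, x0_7 = 165, y0_7 = 35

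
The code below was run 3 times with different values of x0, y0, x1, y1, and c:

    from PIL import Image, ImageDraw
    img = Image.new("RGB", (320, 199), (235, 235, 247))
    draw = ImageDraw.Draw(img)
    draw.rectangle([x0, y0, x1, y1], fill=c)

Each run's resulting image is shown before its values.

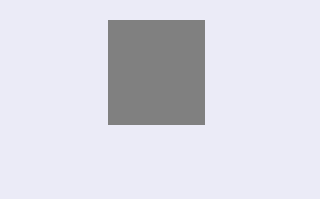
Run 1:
x0 = 108; y0 = 20; x1 = 204; y1 = 124; c = 'gray'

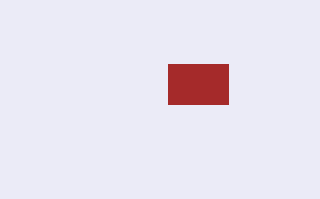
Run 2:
x0 = 168
y0 = 64
x1 = 228
y1 = 104
c = 'brown'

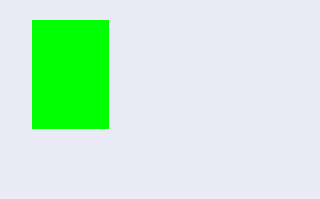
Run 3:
x0 = 32
y0 = 20
x1 = 108
y1 = 128
c = 'lime'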